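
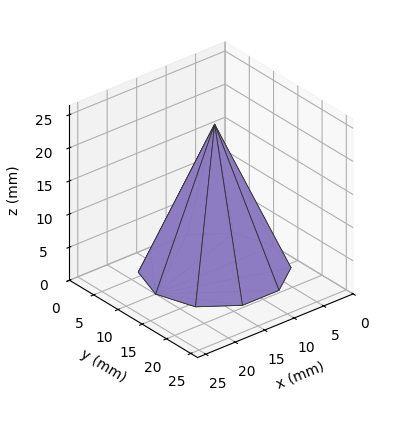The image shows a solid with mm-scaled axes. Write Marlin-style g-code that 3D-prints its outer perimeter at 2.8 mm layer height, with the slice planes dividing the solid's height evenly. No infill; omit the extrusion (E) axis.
Reading the render: the shape is a regular 10-sided pyramid, base circumscribed radius ≈ 10 mm, apex at z ≈ 22 mm (dimensions read to the nearest mm from the axis ticks). For the g-code, the solid's height is divided into equal slices at the stated Δz and each level perimeter traced with G1 moves after a G0 lift.

; perimeter-only toolpath
G21 ; units = mm
G90 ; absolute positioning
G28 ; home
; layer 1
G0 Z2.8
G0 X18.8 Y10.0
G1 X17.1 Y15.2
G1 X12.7 Y18.3
G1 X7.3 Y18.3
G1 X2.9 Y15.2
G1 X1.2 Y10.0
G1 X2.9 Y4.8
G1 X7.3 Y1.7
G1 X12.7 Y1.7
G1 X17.1 Y4.8
G1 X18.8 Y10.0
; layer 2
G0 Z5.5
G0 X17.5 Y10.0
G1 X16.1 Y14.4
G1 X12.3 Y17.1
G1 X7.7 Y17.1
G1 X3.9 Y14.4
G1 X2.5 Y10.0
G1 X3.9 Y5.6
G1 X7.7 Y2.9
G1 X12.3 Y2.9
G1 X16.1 Y5.6
G1 X17.5 Y10.0
; layer 3
G0 Z8.2
G0 X16.2 Y10.0
G1 X15.1 Y13.7
G1 X11.9 Y15.9
G1 X8.1 Y15.9
G1 X4.9 Y13.7
G1 X3.8 Y10.0
G1 X4.9 Y6.3
G1 X8.1 Y4.1
G1 X11.9 Y4.1
G1 X15.1 Y6.3
G1 X16.2 Y10.0
; layer 4
G0 Z11.0
G0 X15.0 Y10.0
G1 X14.1 Y12.9
G1 X11.6 Y14.8
G1 X8.4 Y14.8
G1 X6.0 Y12.9
G1 X5.0 Y10.0
G1 X6.0 Y7.0
G1 X8.4 Y5.2
G1 X11.6 Y5.2
G1 X14.1 Y7.0
G1 X15.0 Y10.0
; layer 5
G0 Z13.8
G0 X13.8 Y10.0
G1 X13.0 Y12.2
G1 X11.2 Y13.6
G1 X8.8 Y13.6
G1 X7.0 Y12.2
G1 X6.2 Y10.0
G1 X7.0 Y7.8
G1 X8.8 Y6.4
G1 X11.2 Y6.4
G1 X13.0 Y7.8
G1 X13.8 Y10.0
; layer 6
G0 Z16.5
G0 X12.5 Y10.0
G1 X12.0 Y11.5
G1 X10.8 Y12.4
G1 X9.2 Y12.4
G1 X8.0 Y11.5
G1 X7.5 Y10.0
G1 X8.0 Y8.5
G1 X9.2 Y7.6
G1 X10.8 Y7.6
G1 X12.0 Y8.5
G1 X12.5 Y10.0
; layer 7
G0 Z19.2
G0 X11.2 Y10.0
G1 X11.0 Y10.7
G1 X10.4 Y11.2
G1 X9.6 Y11.2
G1 X9.0 Y10.7
G1 X8.8 Y10.0
G1 X9.0 Y9.3
G1 X9.6 Y8.8
G1 X10.4 Y8.8
G1 X11.0 Y9.3
G1 X11.2 Y10.0
M2 ; end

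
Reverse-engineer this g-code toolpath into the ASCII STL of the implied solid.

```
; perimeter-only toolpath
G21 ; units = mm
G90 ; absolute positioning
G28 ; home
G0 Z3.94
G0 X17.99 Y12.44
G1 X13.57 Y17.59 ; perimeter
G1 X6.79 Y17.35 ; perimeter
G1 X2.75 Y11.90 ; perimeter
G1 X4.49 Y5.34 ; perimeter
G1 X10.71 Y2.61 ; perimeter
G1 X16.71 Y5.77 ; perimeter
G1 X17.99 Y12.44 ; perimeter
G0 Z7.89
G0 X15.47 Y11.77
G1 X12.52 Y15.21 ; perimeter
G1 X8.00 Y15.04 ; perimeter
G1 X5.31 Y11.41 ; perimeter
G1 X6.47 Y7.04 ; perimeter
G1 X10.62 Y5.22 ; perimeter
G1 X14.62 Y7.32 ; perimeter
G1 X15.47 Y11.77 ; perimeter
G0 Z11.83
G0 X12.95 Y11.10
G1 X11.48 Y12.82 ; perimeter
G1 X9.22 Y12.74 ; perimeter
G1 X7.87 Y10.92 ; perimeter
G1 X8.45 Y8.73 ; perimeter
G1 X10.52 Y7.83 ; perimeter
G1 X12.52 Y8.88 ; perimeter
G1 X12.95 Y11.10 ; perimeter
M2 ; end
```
solid part
  facet normal 0.0000 0.0000 -1.0000
    outer loop
      vertex 5.58 19.66 0.00
      vertex 14.62 19.98 0.00
      vertex 20.51 13.11 0.00
    endloop
  endfacet
  facet normal 0.0000 0.0000 -1.0000
    outer loop
      vertex 0.19 12.39 0.00
      vertex 5.58 19.66 0.00
      vertex 20.51 13.11 0.00
    endloop
  endfacet
  facet normal 0.0000 0.0000 -1.0000
    outer loop
      vertex 2.51 3.64 0.00
      vertex 0.19 12.39 0.00
      vertex 20.51 13.11 0.00
    endloop
  endfacet
  facet normal 0.0000 0.0000 -1.0000
    outer loop
      vertex 10.80 0.01 0.00
      vertex 2.51 3.64 0.00
      vertex 20.51 13.11 0.00
    endloop
  endfacet
  facet normal 0.0000 0.0000 -1.0000
    outer loop
      vertex 18.81 4.22 0.00
      vertex 10.80 0.01 0.00
      vertex 20.51 13.11 0.00
    endloop
  endfacet
  facet normal 0.6523 0.5592 0.5116
    outer loop
      vertex 20.51 13.11 0.00
      vertex 14.62 19.98 0.00
      vertex 10.43 10.43 15.78
    endloop
  endfacet
  facet normal -0.0304 0.8587 0.5116
    outer loop
      vertex 14.62 19.98 0.00
      vertex 5.58 19.66 0.00
      vertex 10.43 10.43 15.78
    endloop
  endfacet
  facet normal -0.6903 0.5118 0.5115
    outer loop
      vertex 5.58 19.66 0.00
      vertex 0.19 12.39 0.00
      vertex 10.43 10.43 15.78
    endloop
  endfacet
  facet normal -0.8305 -0.2202 0.5116
    outer loop
      vertex 0.19 12.39 0.00
      vertex 2.51 3.64 0.00
      vertex 10.43 10.43 15.78
    endloop
  endfacet
  facet normal -0.3446 -0.7871 0.5116
    outer loop
      vertex 2.51 3.64 0.00
      vertex 10.80 0.01 0.00
      vertex 10.43 10.43 15.78
    endloop
  endfacet
  facet normal 0.3997 -0.7606 0.5116
    outer loop
      vertex 10.80 0.01 0.00
      vertex 18.81 4.22 0.00
      vertex 10.43 10.43 15.78
    endloop
  endfacet
  facet normal 0.8439 -0.1614 0.5117
    outer loop
      vertex 18.81 4.22 0.00
      vertex 20.51 13.11 0.00
      vertex 10.43 10.43 15.78
    endloop
  endfacet
endsolid part

The G0 Z moves step by Δz≈3.94 mm. The G1 loops shrink linearly with z, so the solid tapers from its base footprint up to z≈15.8. Closing with a flat bottom cap and the tapered top and triangulating gives 12 facets — a regular 7-sided pyramid, base circumscribed radius ≈ 10.4 mm, apex at z ≈ 15.8 mm.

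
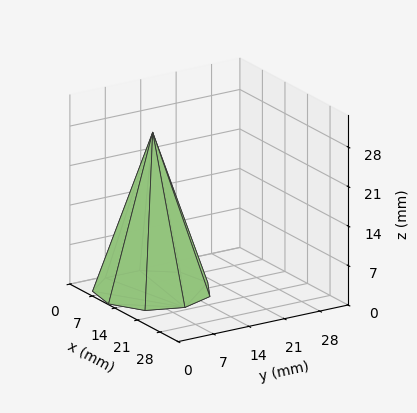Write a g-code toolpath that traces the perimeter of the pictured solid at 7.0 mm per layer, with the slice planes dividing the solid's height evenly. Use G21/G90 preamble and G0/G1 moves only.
Reading the render: the shape is a regular 9-sided pyramid, base circumscribed radius ≈ 10 mm, apex at z ≈ 28 mm (dimensions read to the nearest mm from the axis ticks). For the g-code, the solid's height is divided into equal slices at the stated Δz and each level perimeter traced with G1 moves after a G0 lift.

; perimeter-only toolpath
G21 ; units = mm
G90 ; absolute positioning
G28 ; home
; layer 1
G0 Z7.0
G0 X17.5 Y10.0
G1 X15.8 Y14.8
G1 X11.3 Y17.4
G1 X6.2 Y16.5
G1 X3.0 Y12.6
G1 X3.0 Y7.4
G1 X6.2 Y3.5
G1 X11.3 Y2.6
G1 X15.8 Y5.2
G1 X17.5 Y10.0
; layer 2
G0 Z14.0
G0 X15.0 Y10.0
G1 X13.8 Y13.2
G1 X10.8 Y14.9
G1 X7.5 Y14.3
G1 X5.3 Y11.7
G1 X5.3 Y8.3
G1 X7.5 Y5.7
G1 X10.8 Y5.1
G1 X13.8 Y6.8
G1 X15.0 Y10.0
; layer 3
G0 Z21.0
G0 X12.5 Y10.0
G1 X11.9 Y11.6
G1 X10.4 Y12.4
G1 X8.8 Y12.2
G1 X7.7 Y10.8
G1 X7.7 Y9.2
G1 X8.8 Y7.8
G1 X10.4 Y7.5
G1 X11.9 Y8.4
G1 X12.5 Y10.0
M2 ; end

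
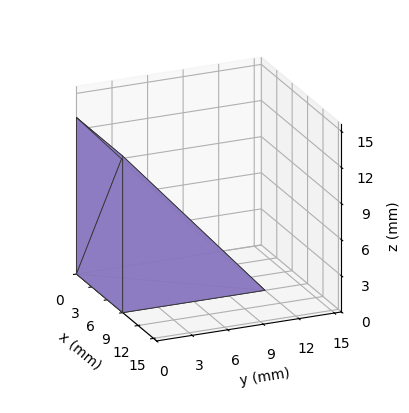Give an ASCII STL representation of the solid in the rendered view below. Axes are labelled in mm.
Reading the render: the shape is a wedge (ramp): 9 × 12 mm base, rising to 13 mm along the y=0 edge and sloping linearly to z=0 at y=12 (dimensions read to the nearest mm from the axis ticks). For the STL, each face is triangulated and given an outward normal.

solid part
  facet normal 0.0000 0.0000 -1.0000
    outer loop
      vertex 9.00 12.00 0.00
      vertex 9.00 0.00 0.00
      vertex 0.00 0.00 0.00
    endloop
  endfacet
  facet normal 0.0000 0.0000 -1.0000
    outer loop
      vertex 0.00 12.00 0.00
      vertex 9.00 12.00 0.00
      vertex 0.00 0.00 0.00
    endloop
  endfacet
  facet normal 0.0000 -1.0000 0.0000
    outer loop
      vertex 0.00 0.00 0.00
      vertex 9.00 0.00 0.00
      vertex 9.00 0.00 13.00
    endloop
  endfacet
  facet normal 0.0000 -1.0000 0.0000
    outer loop
      vertex 0.00 0.00 0.00
      vertex 9.00 0.00 13.00
      vertex 0.00 0.00 13.00
    endloop
  endfacet
  facet normal 0.0000 0.7348 0.6783
    outer loop
      vertex 0.00 0.00 13.00
      vertex 9.00 0.00 13.00
      vertex 9.00 12.00 0.00
    endloop
  endfacet
  facet normal 0.0000 0.7348 0.6783
    outer loop
      vertex 0.00 0.00 13.00
      vertex 9.00 12.00 0.00
      vertex 0.00 12.00 0.00
    endloop
  endfacet
  facet normal -1.0000 0.0000 0.0000
    outer loop
      vertex 0.00 0.00 13.00
      vertex 0.00 12.00 0.00
      vertex 0.00 0.00 0.00
    endloop
  endfacet
  facet normal 1.0000 0.0000 0.0000
    outer loop
      vertex 9.00 0.00 0.00
      vertex 9.00 12.00 0.00
      vertex 9.00 0.00 13.00
    endloop
  endfacet
endsolid part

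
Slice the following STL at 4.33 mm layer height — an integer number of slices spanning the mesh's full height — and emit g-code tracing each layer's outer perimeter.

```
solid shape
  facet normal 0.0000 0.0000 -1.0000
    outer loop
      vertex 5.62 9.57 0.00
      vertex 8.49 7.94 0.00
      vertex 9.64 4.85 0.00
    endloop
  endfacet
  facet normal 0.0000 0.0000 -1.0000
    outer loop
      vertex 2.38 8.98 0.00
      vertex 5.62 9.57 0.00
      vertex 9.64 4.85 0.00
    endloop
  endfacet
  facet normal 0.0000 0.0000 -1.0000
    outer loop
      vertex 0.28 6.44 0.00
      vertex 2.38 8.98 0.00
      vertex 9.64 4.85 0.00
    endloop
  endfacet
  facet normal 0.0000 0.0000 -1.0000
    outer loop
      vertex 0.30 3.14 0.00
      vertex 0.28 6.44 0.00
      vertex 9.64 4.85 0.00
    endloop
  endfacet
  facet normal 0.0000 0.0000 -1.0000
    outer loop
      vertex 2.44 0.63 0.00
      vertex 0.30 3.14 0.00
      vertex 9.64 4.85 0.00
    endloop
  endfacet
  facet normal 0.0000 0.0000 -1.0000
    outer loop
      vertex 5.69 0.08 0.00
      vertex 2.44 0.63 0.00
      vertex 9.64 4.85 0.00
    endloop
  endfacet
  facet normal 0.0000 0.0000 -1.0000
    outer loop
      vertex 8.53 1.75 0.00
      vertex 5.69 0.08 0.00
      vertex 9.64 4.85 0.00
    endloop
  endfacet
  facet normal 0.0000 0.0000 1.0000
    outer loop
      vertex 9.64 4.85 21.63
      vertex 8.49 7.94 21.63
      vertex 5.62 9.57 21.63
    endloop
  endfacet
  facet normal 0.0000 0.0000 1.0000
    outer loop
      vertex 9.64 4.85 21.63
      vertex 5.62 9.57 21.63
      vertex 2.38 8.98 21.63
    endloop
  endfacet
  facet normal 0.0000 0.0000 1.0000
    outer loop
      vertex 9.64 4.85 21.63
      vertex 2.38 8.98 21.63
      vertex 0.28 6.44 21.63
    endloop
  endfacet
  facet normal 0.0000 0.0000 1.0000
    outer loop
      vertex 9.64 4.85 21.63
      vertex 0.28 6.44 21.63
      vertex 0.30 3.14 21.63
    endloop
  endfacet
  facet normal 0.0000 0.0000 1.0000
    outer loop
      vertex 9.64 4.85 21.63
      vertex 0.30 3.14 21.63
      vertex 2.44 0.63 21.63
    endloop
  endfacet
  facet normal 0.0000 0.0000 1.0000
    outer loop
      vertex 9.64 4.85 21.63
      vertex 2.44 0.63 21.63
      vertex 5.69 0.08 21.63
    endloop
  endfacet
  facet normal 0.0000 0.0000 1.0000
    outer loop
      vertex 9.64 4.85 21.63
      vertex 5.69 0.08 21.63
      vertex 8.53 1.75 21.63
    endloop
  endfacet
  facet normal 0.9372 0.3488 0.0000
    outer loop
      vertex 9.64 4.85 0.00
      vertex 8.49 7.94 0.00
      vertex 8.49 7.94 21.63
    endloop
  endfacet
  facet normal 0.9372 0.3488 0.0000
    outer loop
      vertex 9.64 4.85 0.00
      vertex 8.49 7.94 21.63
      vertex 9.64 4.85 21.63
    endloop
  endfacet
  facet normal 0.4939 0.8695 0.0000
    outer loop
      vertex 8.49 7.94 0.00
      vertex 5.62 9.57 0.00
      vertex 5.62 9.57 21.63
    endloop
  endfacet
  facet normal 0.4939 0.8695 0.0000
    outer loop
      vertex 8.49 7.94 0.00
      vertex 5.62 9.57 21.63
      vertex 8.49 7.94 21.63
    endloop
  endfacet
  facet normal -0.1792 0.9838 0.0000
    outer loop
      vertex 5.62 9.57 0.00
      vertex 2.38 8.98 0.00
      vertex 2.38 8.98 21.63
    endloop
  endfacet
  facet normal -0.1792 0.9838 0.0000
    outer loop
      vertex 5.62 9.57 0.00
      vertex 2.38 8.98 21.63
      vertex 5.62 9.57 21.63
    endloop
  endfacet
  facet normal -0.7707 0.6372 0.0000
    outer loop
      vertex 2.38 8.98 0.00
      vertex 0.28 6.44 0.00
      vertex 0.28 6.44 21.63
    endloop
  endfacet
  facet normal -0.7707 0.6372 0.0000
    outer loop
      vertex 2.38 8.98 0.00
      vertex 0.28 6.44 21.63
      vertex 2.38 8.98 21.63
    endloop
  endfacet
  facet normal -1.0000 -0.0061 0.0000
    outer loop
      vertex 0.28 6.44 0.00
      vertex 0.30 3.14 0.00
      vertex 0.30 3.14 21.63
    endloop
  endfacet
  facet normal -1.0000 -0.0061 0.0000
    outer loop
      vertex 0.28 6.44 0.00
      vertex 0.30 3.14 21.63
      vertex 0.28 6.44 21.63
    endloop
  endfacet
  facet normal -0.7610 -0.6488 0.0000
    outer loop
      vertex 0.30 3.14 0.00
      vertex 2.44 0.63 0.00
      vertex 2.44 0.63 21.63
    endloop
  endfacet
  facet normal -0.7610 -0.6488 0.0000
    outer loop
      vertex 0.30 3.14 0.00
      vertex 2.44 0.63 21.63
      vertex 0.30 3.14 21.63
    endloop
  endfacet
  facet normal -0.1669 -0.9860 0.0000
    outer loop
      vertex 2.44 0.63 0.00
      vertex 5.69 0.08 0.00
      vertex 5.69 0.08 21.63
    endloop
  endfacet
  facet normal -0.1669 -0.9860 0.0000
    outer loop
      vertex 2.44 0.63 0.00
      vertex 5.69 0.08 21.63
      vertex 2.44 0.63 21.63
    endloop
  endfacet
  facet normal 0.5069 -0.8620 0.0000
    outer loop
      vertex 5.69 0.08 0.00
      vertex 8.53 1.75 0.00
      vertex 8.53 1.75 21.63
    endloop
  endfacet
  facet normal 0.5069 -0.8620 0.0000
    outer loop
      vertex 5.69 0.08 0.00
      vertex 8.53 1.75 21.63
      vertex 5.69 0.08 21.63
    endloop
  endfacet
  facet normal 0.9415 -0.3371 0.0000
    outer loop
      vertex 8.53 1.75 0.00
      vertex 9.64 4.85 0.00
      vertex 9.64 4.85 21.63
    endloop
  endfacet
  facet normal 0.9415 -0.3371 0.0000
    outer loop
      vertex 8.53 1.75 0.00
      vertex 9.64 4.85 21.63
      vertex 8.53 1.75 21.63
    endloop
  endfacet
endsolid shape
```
; perimeter-only toolpath
G21 ; units = mm
G90 ; absolute positioning
G28 ; home
; layer 1
G0 Z4.33
G0 X9.64 Y4.85
G1 X8.49 Y7.94
G1 X5.62 Y9.57
G1 X2.38 Y8.98
G1 X0.28 Y6.44
G1 X0.30 Y3.14
G1 X2.44 Y0.63
G1 X5.69 Y0.08
G1 X8.53 Y1.75
G1 X9.64 Y4.85
; layer 2
G0 Z8.65
G0 X9.64 Y4.85
G1 X8.49 Y7.94
G1 X5.62 Y9.57
G1 X2.38 Y8.98
G1 X0.28 Y6.44
G1 X0.30 Y3.14
G1 X2.44 Y0.63
G1 X5.69 Y0.08
G1 X8.53 Y1.75
G1 X9.64 Y4.85
; layer 3
G0 Z12.98
G0 X9.64 Y4.85
G1 X8.49 Y7.94
G1 X5.62 Y9.57
G1 X2.38 Y8.98
G1 X0.28 Y6.44
G1 X0.30 Y3.14
G1 X2.44 Y0.63
G1 X5.69 Y0.08
G1 X8.53 Y1.75
G1 X9.64 Y4.85
; layer 4
G0 Z17.30
G0 X9.64 Y4.85
G1 X8.49 Y7.94
G1 X5.62 Y9.57
G1 X2.38 Y8.98
G1 X0.28 Y6.44
G1 X0.30 Y3.14
G1 X2.44 Y0.63
G1 X5.69 Y0.08
G1 X8.53 Y1.75
G1 X9.64 Y4.85
; layer 5
G0 Z21.63
G0 X9.64 Y4.85
G1 X8.49 Y7.94
G1 X5.62 Y9.57
G1 X2.38 Y8.98
G1 X0.28 Y6.44
G1 X0.30 Y3.14
G1 X2.44 Y0.63
G1 X5.69 Y0.08
G1 X8.53 Y1.75
G1 X9.64 Y4.85
M2 ; end

The solid is a regular 9-sided prism (a cylinder approximated with 9 flat sides), circumscribed radius ≈ 4.82 mm, height ≈ 21.6 mm. Slicing at Δz = 4.33 mm — 5 equal slices spanning the solid's height, so layer i sits at z = i·h/5 — gives 5 non-empty perimeters. Each is a 9-segment closed polygon; G0 lifts to the layer z and rapids to the start vertex, then G1 traces the edges.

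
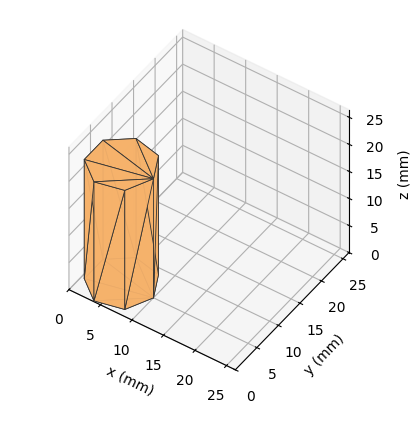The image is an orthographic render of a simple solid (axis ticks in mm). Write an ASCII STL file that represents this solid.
Reading the render: the shape is a regular 7-sided prism (a cylinder approximated with 7 flat sides), circumscribed radius ≈ 5 mm, height ≈ 22 mm (dimensions read to the nearest mm from the axis ticks). For the STL, each face is triangulated and given an outward normal.

solid part
  facet normal 0.0000 0.0000 -1.0000
    outer loop
      vertex 3.887 9.875 0.000
      vertex 8.117 8.909 0.000
      vertex 10.000 5.000 0.000
    endloop
  endfacet
  facet normal 0.0000 0.0000 -1.0000
    outer loop
      vertex 0.495 7.169 0.000
      vertex 3.887 9.875 0.000
      vertex 10.000 5.000 0.000
    endloop
  endfacet
  facet normal 0.0000 0.0000 -1.0000
    outer loop
      vertex 0.495 2.831 0.000
      vertex 0.495 7.169 0.000
      vertex 10.000 5.000 0.000
    endloop
  endfacet
  facet normal 0.0000 0.0000 -1.0000
    outer loop
      vertex 3.887 0.125 0.000
      vertex 0.495 2.831 0.000
      vertex 10.000 5.000 0.000
    endloop
  endfacet
  facet normal 0.0000 0.0000 -1.0000
    outer loop
      vertex 8.117 1.091 0.000
      vertex 3.887 0.125 0.000
      vertex 10.000 5.000 0.000
    endloop
  endfacet
  facet normal 0.0000 0.0000 1.0000
    outer loop
      vertex 10.000 5.000 22.000
      vertex 8.117 8.909 22.000
      vertex 3.887 9.875 22.000
    endloop
  endfacet
  facet normal 0.0000 0.0000 1.0000
    outer loop
      vertex 10.000 5.000 22.000
      vertex 3.887 9.875 22.000
      vertex 0.495 7.169 22.000
    endloop
  endfacet
  facet normal 0.0000 0.0000 1.0000
    outer loop
      vertex 10.000 5.000 22.000
      vertex 0.495 7.169 22.000
      vertex 0.495 2.831 22.000
    endloop
  endfacet
  facet normal 0.0000 0.0000 1.0000
    outer loop
      vertex 10.000 5.000 22.000
      vertex 0.495 2.831 22.000
      vertex 3.887 0.125 22.000
    endloop
  endfacet
  facet normal 0.0000 0.0000 1.0000
    outer loop
      vertex 10.000 5.000 22.000
      vertex 3.887 0.125 22.000
      vertex 8.117 1.091 22.000
    endloop
  endfacet
  facet normal 0.9009 0.4340 0.0000
    outer loop
      vertex 10.000 5.000 0.000
      vertex 8.117 8.909 0.000
      vertex 8.117 8.909 22.000
    endloop
  endfacet
  facet normal 0.9009 0.4340 0.0000
    outer loop
      vertex 10.000 5.000 0.000
      vertex 8.117 8.909 22.000
      vertex 10.000 5.000 22.000
    endloop
  endfacet
  facet normal 0.2226 0.9749 0.0000
    outer loop
      vertex 8.117 8.909 0.000
      vertex 3.887 9.875 0.000
      vertex 3.887 9.875 22.000
    endloop
  endfacet
  facet normal 0.2226 0.9749 0.0000
    outer loop
      vertex 8.117 8.909 0.000
      vertex 3.887 9.875 22.000
      vertex 8.117 8.909 22.000
    endloop
  endfacet
  facet normal -0.6236 0.7817 0.0000
    outer loop
      vertex 3.887 9.875 0.000
      vertex 0.495 7.169 0.000
      vertex 0.495 7.169 22.000
    endloop
  endfacet
  facet normal -0.6236 0.7817 0.0000
    outer loop
      vertex 3.887 9.875 0.000
      vertex 0.495 7.169 22.000
      vertex 3.887 9.875 22.000
    endloop
  endfacet
  facet normal -1.0000 0.0000 0.0000
    outer loop
      vertex 0.495 7.169 0.000
      vertex 0.495 2.831 0.000
      vertex 0.495 2.831 22.000
    endloop
  endfacet
  facet normal -1.0000 0.0000 0.0000
    outer loop
      vertex 0.495 7.169 0.000
      vertex 0.495 2.831 22.000
      vertex 0.495 7.169 22.000
    endloop
  endfacet
  facet normal -0.6236 -0.7817 0.0000
    outer loop
      vertex 0.495 2.831 0.000
      vertex 3.887 0.125 0.000
      vertex 3.887 0.125 22.000
    endloop
  endfacet
  facet normal -0.6236 -0.7817 0.0000
    outer loop
      vertex 0.495 2.831 0.000
      vertex 3.887 0.125 22.000
      vertex 0.495 2.831 22.000
    endloop
  endfacet
  facet normal 0.2226 -0.9749 0.0000
    outer loop
      vertex 3.887 0.125 0.000
      vertex 8.117 1.091 0.000
      vertex 8.117 1.091 22.000
    endloop
  endfacet
  facet normal 0.2226 -0.9749 0.0000
    outer loop
      vertex 3.887 0.125 0.000
      vertex 8.117 1.091 22.000
      vertex 3.887 0.125 22.000
    endloop
  endfacet
  facet normal 0.9009 -0.4340 0.0000
    outer loop
      vertex 8.117 1.091 0.000
      vertex 10.000 5.000 0.000
      vertex 10.000 5.000 22.000
    endloop
  endfacet
  facet normal 0.9009 -0.4340 0.0000
    outer loop
      vertex 8.117 1.091 0.000
      vertex 10.000 5.000 22.000
      vertex 8.117 1.091 22.000
    endloop
  endfacet
endsolid part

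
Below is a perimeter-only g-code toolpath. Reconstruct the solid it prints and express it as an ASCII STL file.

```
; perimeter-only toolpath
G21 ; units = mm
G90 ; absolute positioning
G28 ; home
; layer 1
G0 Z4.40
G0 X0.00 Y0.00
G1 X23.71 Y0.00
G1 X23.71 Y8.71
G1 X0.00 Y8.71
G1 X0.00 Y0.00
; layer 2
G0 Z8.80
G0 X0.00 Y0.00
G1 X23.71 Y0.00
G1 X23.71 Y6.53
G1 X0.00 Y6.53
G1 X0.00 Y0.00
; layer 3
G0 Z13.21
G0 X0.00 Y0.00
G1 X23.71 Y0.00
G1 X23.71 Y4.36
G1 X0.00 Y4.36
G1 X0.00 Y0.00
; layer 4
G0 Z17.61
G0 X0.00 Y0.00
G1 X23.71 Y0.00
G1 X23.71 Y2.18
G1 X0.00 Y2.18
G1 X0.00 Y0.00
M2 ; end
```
solid part
  facet normal 0.0000 0.0000 -1.0000
    outer loop
      vertex 23.71 10.89 0.00
      vertex 23.71 0.00 0.00
      vertex 0.00 0.00 0.00
    endloop
  endfacet
  facet normal 0.0000 0.0000 -1.0000
    outer loop
      vertex 0.00 10.89 0.00
      vertex 23.71 10.89 0.00
      vertex 0.00 0.00 0.00
    endloop
  endfacet
  facet normal 0.0000 -1.0000 0.0000
    outer loop
      vertex 0.00 0.00 0.00
      vertex 23.71 0.00 0.00
      vertex 23.71 0.00 22.01
    endloop
  endfacet
  facet normal 0.0000 -1.0000 0.0000
    outer loop
      vertex 0.00 0.00 0.00
      vertex 23.71 0.00 22.01
      vertex 0.00 0.00 22.01
    endloop
  endfacet
  facet normal 0.0000 0.8963 0.4435
    outer loop
      vertex 0.00 0.00 22.01
      vertex 23.71 0.00 22.01
      vertex 23.71 10.89 0.00
    endloop
  endfacet
  facet normal 0.0000 0.8963 0.4435
    outer loop
      vertex 0.00 0.00 22.01
      vertex 23.71 10.89 0.00
      vertex 0.00 10.89 0.00
    endloop
  endfacet
  facet normal -1.0000 0.0000 0.0000
    outer loop
      vertex 0.00 0.00 22.01
      vertex 0.00 10.89 0.00
      vertex 0.00 0.00 0.00
    endloop
  endfacet
  facet normal 1.0000 0.0000 0.0000
    outer loop
      vertex 23.71 0.00 0.00
      vertex 23.71 10.89 0.00
      vertex 23.71 0.00 22.01
    endloop
  endfacet
endsolid part

The G0 Z moves step by Δz≈4.40 mm. The G1 loops shrink linearly with z, so the solid tapers from its base footprint up to z≈22. Closing with a flat bottom cap and the tapered top and triangulating gives 8 facets — a wedge (ramp): 23.7 × 10.9 mm base, rising to 22 mm along the y=0 edge and sloping linearly to z=0 at y=10.9.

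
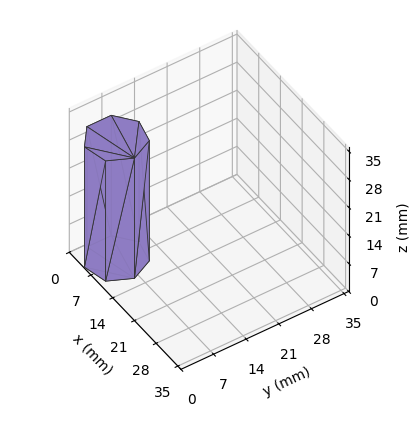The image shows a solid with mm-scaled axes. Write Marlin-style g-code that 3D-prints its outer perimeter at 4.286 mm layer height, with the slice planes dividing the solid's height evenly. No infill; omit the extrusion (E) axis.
Reading the render: the shape is a regular 7-sided prism (a cylinder approximated with 7 flat sides), circumscribed radius ≈ 6 mm, height ≈ 30 mm (dimensions read to the nearest mm from the axis ticks). For the g-code, the solid's height is divided into equal slices at the stated Δz and each level perimeter traced with G1 moves after a G0 lift.

; perimeter-only toolpath
G21 ; units = mm
G90 ; absolute positioning
G28 ; home
; layer 1
G0 Z4.286
G0 X12.000 Y6.000
G1 X9.741 Y10.691
G1 X4.665 Y11.850
G1 X0.594 Y8.603
G1 X0.594 Y3.397
G1 X4.665 Y0.150
G1 X9.741 Y1.309
G1 X12.000 Y6.000
; layer 2
G0 Z8.571
G0 X12.000 Y6.000
G1 X9.741 Y10.691
G1 X4.665 Y11.850
G1 X0.594 Y8.603
G1 X0.594 Y3.397
G1 X4.665 Y0.150
G1 X9.741 Y1.309
G1 X12.000 Y6.000
; layer 3
G0 Z12.857
G0 X12.000 Y6.000
G1 X9.741 Y10.691
G1 X4.665 Y11.850
G1 X0.594 Y8.603
G1 X0.594 Y3.397
G1 X4.665 Y0.150
G1 X9.741 Y1.309
G1 X12.000 Y6.000
; layer 4
G0 Z17.143
G0 X12.000 Y6.000
G1 X9.741 Y10.691
G1 X4.665 Y11.850
G1 X0.594 Y8.603
G1 X0.594 Y3.397
G1 X4.665 Y0.150
G1 X9.741 Y1.309
G1 X12.000 Y6.000
; layer 5
G0 Z21.429
G0 X12.000 Y6.000
G1 X9.741 Y10.691
G1 X4.665 Y11.850
G1 X0.594 Y8.603
G1 X0.594 Y3.397
G1 X4.665 Y0.150
G1 X9.741 Y1.309
G1 X12.000 Y6.000
; layer 6
G0 Z25.714
G0 X12.000 Y6.000
G1 X9.741 Y10.691
G1 X4.665 Y11.850
G1 X0.594 Y8.603
G1 X0.594 Y3.397
G1 X4.665 Y0.150
G1 X9.741 Y1.309
G1 X12.000 Y6.000
; layer 7
G0 Z30.000
G0 X12.000 Y6.000
G1 X9.741 Y10.691
G1 X4.665 Y11.850
G1 X0.594 Y8.603
G1 X0.594 Y3.397
G1 X4.665 Y0.150
G1 X9.741 Y1.309
G1 X12.000 Y6.000
M2 ; end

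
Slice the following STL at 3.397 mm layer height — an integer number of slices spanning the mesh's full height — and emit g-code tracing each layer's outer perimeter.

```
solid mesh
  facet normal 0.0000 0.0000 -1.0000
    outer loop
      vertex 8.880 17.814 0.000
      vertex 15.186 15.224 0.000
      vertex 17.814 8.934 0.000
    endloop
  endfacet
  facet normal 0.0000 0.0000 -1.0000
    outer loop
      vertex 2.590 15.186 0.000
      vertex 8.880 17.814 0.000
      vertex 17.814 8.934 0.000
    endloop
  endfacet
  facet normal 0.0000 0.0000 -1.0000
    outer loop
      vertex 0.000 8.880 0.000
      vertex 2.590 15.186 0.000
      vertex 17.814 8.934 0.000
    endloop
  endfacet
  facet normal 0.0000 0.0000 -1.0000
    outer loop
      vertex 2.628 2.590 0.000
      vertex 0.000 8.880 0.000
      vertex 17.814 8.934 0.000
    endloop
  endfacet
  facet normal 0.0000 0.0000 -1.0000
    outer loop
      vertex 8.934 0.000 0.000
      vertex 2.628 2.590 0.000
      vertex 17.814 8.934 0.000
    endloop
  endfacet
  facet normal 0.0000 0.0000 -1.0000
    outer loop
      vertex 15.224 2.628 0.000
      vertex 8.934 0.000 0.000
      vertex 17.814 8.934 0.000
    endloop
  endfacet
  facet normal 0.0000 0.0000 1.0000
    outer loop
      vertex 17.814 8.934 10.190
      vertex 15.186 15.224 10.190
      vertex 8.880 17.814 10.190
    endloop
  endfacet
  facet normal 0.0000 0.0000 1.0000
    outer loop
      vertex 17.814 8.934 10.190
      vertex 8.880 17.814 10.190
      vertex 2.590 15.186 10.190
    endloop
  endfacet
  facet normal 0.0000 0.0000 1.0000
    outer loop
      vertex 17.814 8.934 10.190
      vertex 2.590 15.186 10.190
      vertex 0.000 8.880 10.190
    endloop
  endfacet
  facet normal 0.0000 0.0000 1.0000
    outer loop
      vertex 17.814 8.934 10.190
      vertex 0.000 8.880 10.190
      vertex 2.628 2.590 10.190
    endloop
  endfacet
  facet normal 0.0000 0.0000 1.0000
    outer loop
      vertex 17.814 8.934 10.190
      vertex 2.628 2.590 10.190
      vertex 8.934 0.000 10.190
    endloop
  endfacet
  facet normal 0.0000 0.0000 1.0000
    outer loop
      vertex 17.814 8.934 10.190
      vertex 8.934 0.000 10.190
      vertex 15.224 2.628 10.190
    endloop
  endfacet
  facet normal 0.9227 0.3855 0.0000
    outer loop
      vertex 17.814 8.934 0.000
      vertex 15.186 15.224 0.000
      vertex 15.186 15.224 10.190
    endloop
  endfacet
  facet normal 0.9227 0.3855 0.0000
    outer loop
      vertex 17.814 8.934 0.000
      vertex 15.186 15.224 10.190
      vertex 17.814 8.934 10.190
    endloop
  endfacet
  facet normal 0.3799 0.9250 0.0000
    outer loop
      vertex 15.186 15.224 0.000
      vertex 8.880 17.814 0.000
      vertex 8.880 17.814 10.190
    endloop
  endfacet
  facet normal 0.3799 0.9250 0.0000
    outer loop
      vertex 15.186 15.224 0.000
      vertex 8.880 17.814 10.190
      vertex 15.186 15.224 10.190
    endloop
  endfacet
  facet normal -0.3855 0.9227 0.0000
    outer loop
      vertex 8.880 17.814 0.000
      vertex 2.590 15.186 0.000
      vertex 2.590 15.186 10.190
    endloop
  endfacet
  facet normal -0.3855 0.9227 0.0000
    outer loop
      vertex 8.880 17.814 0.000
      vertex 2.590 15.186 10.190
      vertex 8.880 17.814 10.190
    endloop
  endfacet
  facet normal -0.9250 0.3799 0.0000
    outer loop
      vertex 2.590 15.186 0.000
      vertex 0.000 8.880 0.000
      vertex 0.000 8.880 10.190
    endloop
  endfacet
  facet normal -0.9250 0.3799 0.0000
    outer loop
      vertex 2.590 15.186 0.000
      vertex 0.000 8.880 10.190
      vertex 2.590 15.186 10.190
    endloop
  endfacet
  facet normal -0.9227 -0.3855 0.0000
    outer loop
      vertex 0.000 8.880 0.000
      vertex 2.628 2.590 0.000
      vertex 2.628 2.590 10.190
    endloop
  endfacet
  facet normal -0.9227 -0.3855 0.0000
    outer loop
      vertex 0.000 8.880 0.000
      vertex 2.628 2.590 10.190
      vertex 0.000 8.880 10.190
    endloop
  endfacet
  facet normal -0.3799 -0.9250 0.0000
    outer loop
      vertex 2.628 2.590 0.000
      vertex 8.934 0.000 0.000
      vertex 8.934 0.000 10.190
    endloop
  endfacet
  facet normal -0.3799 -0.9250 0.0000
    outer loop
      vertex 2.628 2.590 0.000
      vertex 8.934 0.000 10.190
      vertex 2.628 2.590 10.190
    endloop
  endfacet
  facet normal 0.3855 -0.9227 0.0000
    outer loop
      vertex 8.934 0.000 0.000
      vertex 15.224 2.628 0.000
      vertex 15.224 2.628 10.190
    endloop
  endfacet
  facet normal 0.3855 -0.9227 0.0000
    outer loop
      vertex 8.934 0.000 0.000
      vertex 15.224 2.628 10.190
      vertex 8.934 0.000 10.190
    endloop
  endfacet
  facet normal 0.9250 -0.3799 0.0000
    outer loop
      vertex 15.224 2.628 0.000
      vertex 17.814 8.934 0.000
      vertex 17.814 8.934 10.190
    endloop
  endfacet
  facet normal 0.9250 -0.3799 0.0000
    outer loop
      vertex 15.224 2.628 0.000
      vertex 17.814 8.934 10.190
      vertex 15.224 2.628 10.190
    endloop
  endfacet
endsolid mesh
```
; perimeter-only toolpath
G21 ; units = mm
G90 ; absolute positioning
G28 ; home
; layer 1
G0 Z3.397
G0 X17.814 Y8.934
G1 X15.186 Y15.224
G1 X8.880 Y17.814
G1 X2.590 Y15.186
G1 X0.000 Y8.880
G1 X2.628 Y2.590
G1 X8.934 Y0.000
G1 X15.224 Y2.628
G1 X17.814 Y8.934
; layer 2
G0 Z6.793
G0 X17.814 Y8.934
G1 X15.186 Y15.224
G1 X8.880 Y17.814
G1 X2.590 Y15.186
G1 X0.000 Y8.880
G1 X2.628 Y2.590
G1 X8.934 Y0.000
G1 X15.224 Y2.628
G1 X17.814 Y8.934
; layer 3
G0 Z10.190
G0 X17.814 Y8.934
G1 X15.186 Y15.224
G1 X8.880 Y17.814
G1 X2.590 Y15.186
G1 X0.000 Y8.880
G1 X2.628 Y2.590
G1 X8.934 Y0.000
G1 X15.224 Y2.628
G1 X17.814 Y8.934
M2 ; end

The solid is a regular 8-sided prism (a cylinder approximated with 8 flat sides), circumscribed radius ≈ 8.91 mm, height ≈ 10.2 mm. Slicing at Δz = 3.397 mm — 3 equal slices spanning the solid's height, so layer i sits at z = i·h/3 — gives 3 non-empty perimeters. Each is a 8-segment closed polygon; G0 lifts to the layer z and rapids to the start vertex, then G1 traces the edges.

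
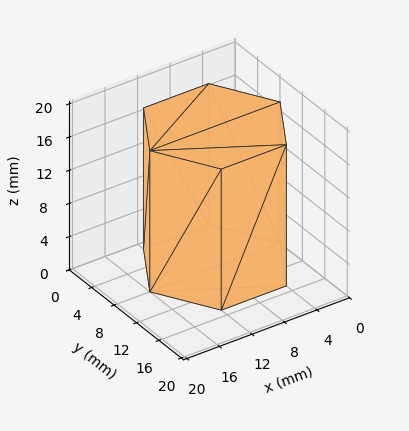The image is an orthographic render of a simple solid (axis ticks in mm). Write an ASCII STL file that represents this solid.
Reading the render: the shape is a regular 6-sided prism (a cylinder approximated with 6 flat sides), circumscribed radius ≈ 8 mm, height ≈ 17 mm (dimensions read to the nearest mm from the axis ticks). For the STL, each face is triangulated and given an outward normal.

solid part
  facet normal 0.0000 0.0000 -1.0000
    outer loop
      vertex 4.00 14.93 0.00
      vertex 12.00 14.93 0.00
      vertex 16.00 8.00 0.00
    endloop
  endfacet
  facet normal 0.0000 0.0000 -1.0000
    outer loop
      vertex 0.00 8.00 0.00
      vertex 4.00 14.93 0.00
      vertex 16.00 8.00 0.00
    endloop
  endfacet
  facet normal 0.0000 0.0000 -1.0000
    outer loop
      vertex 4.00 1.07 0.00
      vertex 0.00 8.00 0.00
      vertex 16.00 8.00 0.00
    endloop
  endfacet
  facet normal 0.0000 0.0000 -1.0000
    outer loop
      vertex 12.00 1.07 0.00
      vertex 4.00 1.07 0.00
      vertex 16.00 8.00 0.00
    endloop
  endfacet
  facet normal 0.0000 0.0000 1.0000
    outer loop
      vertex 16.00 8.00 17.00
      vertex 12.00 14.93 17.00
      vertex 4.00 14.93 17.00
    endloop
  endfacet
  facet normal 0.0000 0.0000 1.0000
    outer loop
      vertex 16.00 8.00 17.00
      vertex 4.00 14.93 17.00
      vertex 0.00 8.00 17.00
    endloop
  endfacet
  facet normal 0.0000 0.0000 1.0000
    outer loop
      vertex 16.00 8.00 17.00
      vertex 0.00 8.00 17.00
      vertex 4.00 1.07 17.00
    endloop
  endfacet
  facet normal 0.0000 0.0000 1.0000
    outer loop
      vertex 16.00 8.00 17.00
      vertex 4.00 1.07 17.00
      vertex 12.00 1.07 17.00
    endloop
  endfacet
  facet normal 0.8661 0.4999 0.0000
    outer loop
      vertex 16.00 8.00 0.00
      vertex 12.00 14.93 0.00
      vertex 12.00 14.93 17.00
    endloop
  endfacet
  facet normal 0.8661 0.4999 0.0000
    outer loop
      vertex 16.00 8.00 0.00
      vertex 12.00 14.93 17.00
      vertex 16.00 8.00 17.00
    endloop
  endfacet
  facet normal 0.0000 1.0000 0.0000
    outer loop
      vertex 12.00 14.93 0.00
      vertex 4.00 14.93 0.00
      vertex 4.00 14.93 17.00
    endloop
  endfacet
  facet normal 0.0000 1.0000 0.0000
    outer loop
      vertex 12.00 14.93 0.00
      vertex 4.00 14.93 17.00
      vertex 12.00 14.93 17.00
    endloop
  endfacet
  facet normal -0.8661 0.4999 0.0000
    outer loop
      vertex 4.00 14.93 0.00
      vertex 0.00 8.00 0.00
      vertex 0.00 8.00 17.00
    endloop
  endfacet
  facet normal -0.8661 0.4999 0.0000
    outer loop
      vertex 4.00 14.93 0.00
      vertex 0.00 8.00 17.00
      vertex 4.00 14.93 17.00
    endloop
  endfacet
  facet normal -0.8661 -0.4999 0.0000
    outer loop
      vertex 0.00 8.00 0.00
      vertex 4.00 1.07 0.00
      vertex 4.00 1.07 17.00
    endloop
  endfacet
  facet normal -0.8661 -0.4999 0.0000
    outer loop
      vertex 0.00 8.00 0.00
      vertex 4.00 1.07 17.00
      vertex 0.00 8.00 17.00
    endloop
  endfacet
  facet normal 0.0000 -1.0000 0.0000
    outer loop
      vertex 4.00 1.07 0.00
      vertex 12.00 1.07 0.00
      vertex 12.00 1.07 17.00
    endloop
  endfacet
  facet normal 0.0000 -1.0000 0.0000
    outer loop
      vertex 4.00 1.07 0.00
      vertex 12.00 1.07 17.00
      vertex 4.00 1.07 17.00
    endloop
  endfacet
  facet normal 0.8661 -0.4999 0.0000
    outer loop
      vertex 12.00 1.07 0.00
      vertex 16.00 8.00 0.00
      vertex 16.00 8.00 17.00
    endloop
  endfacet
  facet normal 0.8661 -0.4999 0.0000
    outer loop
      vertex 12.00 1.07 0.00
      vertex 16.00 8.00 17.00
      vertex 12.00 1.07 17.00
    endloop
  endfacet
endsolid part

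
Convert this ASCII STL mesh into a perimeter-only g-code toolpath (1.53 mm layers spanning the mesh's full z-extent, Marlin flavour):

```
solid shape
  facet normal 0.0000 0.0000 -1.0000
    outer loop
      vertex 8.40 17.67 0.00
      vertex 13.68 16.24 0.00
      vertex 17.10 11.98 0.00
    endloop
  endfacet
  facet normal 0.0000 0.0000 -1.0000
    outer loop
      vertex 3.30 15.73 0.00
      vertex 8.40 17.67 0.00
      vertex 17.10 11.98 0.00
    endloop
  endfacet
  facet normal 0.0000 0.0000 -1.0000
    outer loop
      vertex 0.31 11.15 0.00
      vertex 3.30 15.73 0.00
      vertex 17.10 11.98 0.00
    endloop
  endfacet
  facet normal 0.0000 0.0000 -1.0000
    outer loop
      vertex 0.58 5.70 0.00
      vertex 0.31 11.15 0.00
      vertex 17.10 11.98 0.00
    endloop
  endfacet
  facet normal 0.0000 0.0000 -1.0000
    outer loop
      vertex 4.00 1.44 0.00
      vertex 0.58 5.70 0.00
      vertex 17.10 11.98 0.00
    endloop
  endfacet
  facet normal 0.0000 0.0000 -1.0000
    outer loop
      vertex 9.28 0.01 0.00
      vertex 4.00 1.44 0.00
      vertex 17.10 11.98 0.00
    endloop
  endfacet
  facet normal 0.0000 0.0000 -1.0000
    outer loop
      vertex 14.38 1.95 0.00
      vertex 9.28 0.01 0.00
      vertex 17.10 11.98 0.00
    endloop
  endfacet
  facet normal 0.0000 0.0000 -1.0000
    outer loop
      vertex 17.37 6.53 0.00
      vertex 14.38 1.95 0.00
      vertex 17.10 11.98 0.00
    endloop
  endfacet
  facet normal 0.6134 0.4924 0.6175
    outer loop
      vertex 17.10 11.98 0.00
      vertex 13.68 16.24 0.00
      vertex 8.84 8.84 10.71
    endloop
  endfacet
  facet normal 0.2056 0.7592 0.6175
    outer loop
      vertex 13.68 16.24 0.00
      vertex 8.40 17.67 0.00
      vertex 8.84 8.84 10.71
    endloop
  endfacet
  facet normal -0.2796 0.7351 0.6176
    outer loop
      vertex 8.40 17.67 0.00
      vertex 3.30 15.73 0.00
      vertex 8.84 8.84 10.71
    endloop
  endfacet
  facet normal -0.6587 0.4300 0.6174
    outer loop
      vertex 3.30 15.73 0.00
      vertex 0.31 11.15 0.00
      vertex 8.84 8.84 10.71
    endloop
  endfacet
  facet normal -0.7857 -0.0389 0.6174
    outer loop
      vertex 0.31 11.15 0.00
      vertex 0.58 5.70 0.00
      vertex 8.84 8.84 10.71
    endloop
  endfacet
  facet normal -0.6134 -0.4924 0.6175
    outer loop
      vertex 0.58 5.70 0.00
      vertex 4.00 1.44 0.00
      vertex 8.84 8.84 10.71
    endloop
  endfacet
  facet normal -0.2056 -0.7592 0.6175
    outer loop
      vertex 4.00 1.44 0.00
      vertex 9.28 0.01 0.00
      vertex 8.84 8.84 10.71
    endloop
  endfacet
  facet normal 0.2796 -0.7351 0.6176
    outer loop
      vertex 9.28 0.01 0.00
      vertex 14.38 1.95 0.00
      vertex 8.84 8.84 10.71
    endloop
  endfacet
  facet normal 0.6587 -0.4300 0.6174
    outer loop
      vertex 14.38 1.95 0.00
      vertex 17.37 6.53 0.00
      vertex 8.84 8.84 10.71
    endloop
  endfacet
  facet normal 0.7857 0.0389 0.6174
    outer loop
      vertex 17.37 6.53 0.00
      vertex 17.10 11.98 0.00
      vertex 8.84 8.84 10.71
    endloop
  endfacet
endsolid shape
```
; perimeter-only toolpath
G21 ; units = mm
G90 ; absolute positioning
G28 ; home
; layer 1
G0 Z1.53
G0 X15.92 Y11.53
G1 X12.99 Y15.18
G1 X8.46 Y16.41
G1 X4.09 Y14.75
G1 X1.53 Y10.82
G1 X1.76 Y6.15
G1 X4.69 Y2.50
G1 X9.22 Y1.27
G1 X13.59 Y2.93
G1 X16.15 Y6.86
G1 X15.92 Y11.53
; layer 2
G0 Z3.06
G0 X14.74 Y11.08
G1 X12.30 Y14.13
G1 X8.53 Y15.15
G1 X4.88 Y13.76
G1 X2.75 Y10.49
G1 X2.94 Y6.60
G1 X5.38 Y3.55
G1 X9.15 Y2.53
G1 X12.80 Y3.92
G1 X14.93 Y7.19
G1 X14.74 Y11.08
; layer 3
G0 Z4.59
G0 X13.56 Y10.63
G1 X11.61 Y13.07
G1 X8.59 Y13.89
G1 X5.67 Y12.78
G1 X3.97 Y10.16
G1 X4.12 Y7.05
G1 X6.07 Y4.61
G1 X9.09 Y3.79
G1 X12.01 Y4.90
G1 X13.71 Y7.52
G1 X13.56 Y10.63
; layer 4
G0 Z6.12
G0 X12.38 Y10.19
G1 X10.91 Y12.01
G1 X8.65 Y12.62
G1 X6.47 Y11.79
G1 X5.18 Y9.83
G1 X5.30 Y7.49
G1 X6.77 Y5.67
G1 X9.03 Y5.06
G1 X11.21 Y5.89
G1 X12.50 Y7.85
G1 X12.38 Y10.19
; layer 5
G0 Z7.65
G0 X11.20 Y9.74
G1 X10.22 Y10.95
G1 X8.71 Y11.36
G1 X7.26 Y10.81
G1 X6.40 Y9.50
G1 X6.48 Y7.94
G1 X7.46 Y6.73
G1 X8.97 Y6.32
G1 X10.42 Y6.87
G1 X11.28 Y8.18
G1 X11.20 Y9.74
; layer 6
G0 Z9.18
G0 X10.02 Y9.29
G1 X9.53 Y9.90
G1 X8.78 Y10.10
G1 X8.05 Y9.82
G1 X7.62 Y9.17
G1 X7.66 Y8.39
G1 X8.15 Y7.78
G1 X8.90 Y7.58
G1 X9.63 Y7.86
G1 X10.06 Y8.51
G1 X10.02 Y9.29
M2 ; end

The solid is a regular 10-sided pyramid, base circumscribed radius ≈ 8.84 mm, apex at z ≈ 10.7 mm. Slicing at Δz = 1.53 mm — 7 equal slices spanning the solid's height, so layer i sits at z = i·h/7 — gives 6 non-empty perimeters. Each is a 10-segment closed polygon; G0 lifts to the layer z and rapids to the start vertex, then G1 traces the edges. The cross-section shrinks linearly with z (the slice at the apex is degenerate and omitted).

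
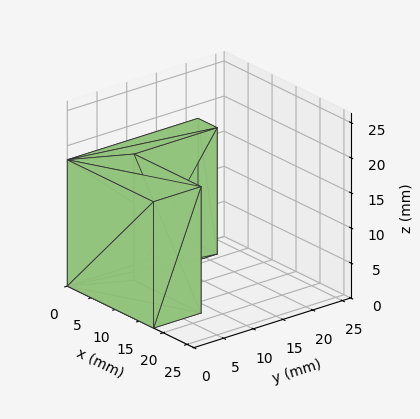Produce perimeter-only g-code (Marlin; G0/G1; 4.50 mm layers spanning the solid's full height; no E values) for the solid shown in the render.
Reading the render: the shape is an L-shaped prism: outer 18 × 22 mm, arm thicknesses ≈ 8 mm (horizontal) and 4 mm (vertical), extruded 18 mm in z (dimensions read to the nearest mm from the axis ticks). For the g-code, the solid's height is divided into equal slices at the stated Δz and each level perimeter traced with G1 moves after a G0 lift.

; perimeter-only toolpath
G21 ; units = mm
G90 ; absolute positioning
G28 ; home
; layer 1
G0 Z4.50
G0 X0.00 Y0.00
G1 X18.00 Y0.00
G1 X18.00 Y8.00
G1 X4.00 Y8.00
G1 X4.00 Y22.00
G1 X0.00 Y22.00
G1 X0.00 Y0.00
; layer 2
G0 Z9.00
G0 X0.00 Y0.00
G1 X18.00 Y0.00
G1 X18.00 Y8.00
G1 X4.00 Y8.00
G1 X4.00 Y22.00
G1 X0.00 Y22.00
G1 X0.00 Y0.00
; layer 3
G0 Z13.50
G0 X0.00 Y0.00
G1 X18.00 Y0.00
G1 X18.00 Y8.00
G1 X4.00 Y8.00
G1 X4.00 Y22.00
G1 X0.00 Y22.00
G1 X0.00 Y0.00
; layer 4
G0 Z18.00
G0 X0.00 Y0.00
G1 X18.00 Y0.00
G1 X18.00 Y8.00
G1 X4.00 Y8.00
G1 X4.00 Y22.00
G1 X0.00 Y22.00
G1 X0.00 Y0.00
M2 ; end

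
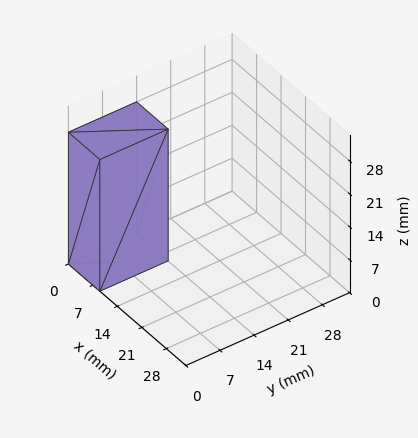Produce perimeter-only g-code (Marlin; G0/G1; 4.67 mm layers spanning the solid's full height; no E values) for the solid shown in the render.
Reading the render: the shape is a rectangular box, roughly 9 × 14 mm footprint and 28 mm tall (dimensions read to the nearest mm from the axis ticks). For the g-code, the solid's height is divided into equal slices at the stated Δz and each level perimeter traced with G1 moves after a G0 lift.

; perimeter-only toolpath
G21 ; units = mm
G90 ; absolute positioning
G28 ; home
; layer 1
G0 Z4.67
G0 X0.00 Y0.00
G1 X9.00 Y0.00
G1 X9.00 Y14.00
G1 X0.00 Y14.00
G1 X0.00 Y0.00
; layer 2
G0 Z9.33
G0 X0.00 Y0.00
G1 X9.00 Y0.00
G1 X9.00 Y14.00
G1 X0.00 Y14.00
G1 X0.00 Y0.00
; layer 3
G0 Z14.00
G0 X0.00 Y0.00
G1 X9.00 Y0.00
G1 X9.00 Y14.00
G1 X0.00 Y14.00
G1 X0.00 Y0.00
; layer 4
G0 Z18.67
G0 X0.00 Y0.00
G1 X9.00 Y0.00
G1 X9.00 Y14.00
G1 X0.00 Y14.00
G1 X0.00 Y0.00
; layer 5
G0 Z23.33
G0 X0.00 Y0.00
G1 X9.00 Y0.00
G1 X9.00 Y14.00
G1 X0.00 Y14.00
G1 X0.00 Y0.00
; layer 6
G0 Z28.00
G0 X0.00 Y0.00
G1 X9.00 Y0.00
G1 X9.00 Y14.00
G1 X0.00 Y14.00
G1 X0.00 Y0.00
M2 ; end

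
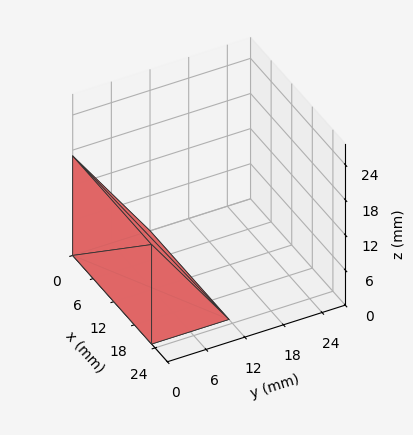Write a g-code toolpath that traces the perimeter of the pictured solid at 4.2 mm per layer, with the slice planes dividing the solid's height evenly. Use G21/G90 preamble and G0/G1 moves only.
Reading the render: the shape is a wedge (ramp): 23 × 12 mm base, rising to 17 mm along the y=0 edge and sloping linearly to z=0 at y=12 (dimensions read to the nearest mm from the axis ticks). For the g-code, the solid's height is divided into equal slices at the stated Δz and each level perimeter traced with G1 moves after a G0 lift.

; perimeter-only toolpath
G21 ; units = mm
G90 ; absolute positioning
G28 ; home
; layer 1
G0 Z4.2
G0 X0.0 Y0.0
G1 X23.0 Y0.0
G1 X23.0 Y9.0
G1 X0.0 Y9.0
G1 X0.0 Y0.0
; layer 2
G0 Z8.5
G0 X0.0 Y0.0
G1 X23.0 Y0.0
G1 X23.0 Y6.0
G1 X0.0 Y6.0
G1 X0.0 Y0.0
; layer 3
G0 Z12.8
G0 X0.0 Y0.0
G1 X23.0 Y0.0
G1 X23.0 Y3.0
G1 X0.0 Y3.0
G1 X0.0 Y0.0
M2 ; end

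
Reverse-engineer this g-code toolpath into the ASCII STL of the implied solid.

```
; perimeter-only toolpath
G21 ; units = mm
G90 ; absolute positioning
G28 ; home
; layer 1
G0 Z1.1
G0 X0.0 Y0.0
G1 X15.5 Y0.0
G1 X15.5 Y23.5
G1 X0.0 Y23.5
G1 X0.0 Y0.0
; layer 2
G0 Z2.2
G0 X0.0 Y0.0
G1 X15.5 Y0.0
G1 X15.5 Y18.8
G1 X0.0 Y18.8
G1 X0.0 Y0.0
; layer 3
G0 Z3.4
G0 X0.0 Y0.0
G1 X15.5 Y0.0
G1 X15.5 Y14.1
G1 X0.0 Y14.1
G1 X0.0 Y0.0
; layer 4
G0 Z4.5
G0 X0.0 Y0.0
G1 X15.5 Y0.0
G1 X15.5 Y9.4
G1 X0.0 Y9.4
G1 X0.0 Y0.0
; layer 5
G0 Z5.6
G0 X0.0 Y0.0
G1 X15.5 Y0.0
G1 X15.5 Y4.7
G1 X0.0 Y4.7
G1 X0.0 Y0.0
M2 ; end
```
solid part
  facet normal 0.0000 0.0000 -1.0000
    outer loop
      vertex 15.5 28.2 0.0
      vertex 15.5 0.0 0.0
      vertex 0.0 0.0 0.0
    endloop
  endfacet
  facet normal 0.0000 0.0000 -1.0000
    outer loop
      vertex 0.0 28.2 0.0
      vertex 15.5 28.2 0.0
      vertex 0.0 0.0 0.0
    endloop
  endfacet
  facet normal 0.0000 -1.0000 0.0000
    outer loop
      vertex 0.0 0.0 0.0
      vertex 15.5 0.0 0.0
      vertex 15.5 0.0 6.7
    endloop
  endfacet
  facet normal 0.0000 -1.0000 0.0000
    outer loop
      vertex 0.0 0.0 0.0
      vertex 15.5 0.0 6.7
      vertex 0.0 0.0 6.7
    endloop
  endfacet
  facet normal 0.0000 0.2312 0.9729
    outer loop
      vertex 0.0 0.0 6.7
      vertex 15.5 0.0 6.7
      vertex 15.5 28.2 0.0
    endloop
  endfacet
  facet normal 0.0000 0.2312 0.9729
    outer loop
      vertex 0.0 0.0 6.7
      vertex 15.5 28.2 0.0
      vertex 0.0 28.2 0.0
    endloop
  endfacet
  facet normal -1.0000 0.0000 0.0000
    outer loop
      vertex 0.0 0.0 6.7
      vertex 0.0 28.2 0.0
      vertex 0.0 0.0 0.0
    endloop
  endfacet
  facet normal 1.0000 0.0000 0.0000
    outer loop
      vertex 15.5 0.0 0.0
      vertex 15.5 28.2 0.0
      vertex 15.5 0.0 6.7
    endloop
  endfacet
endsolid part

The G0 Z moves step by Δz≈1.1 mm. The G1 loops shrink linearly with z, so the solid tapers from its base footprint up to z≈6.7. Closing with a flat bottom cap and the tapered top and triangulating gives 8 facets — a wedge (ramp): 15.5 × 28.2 mm base, rising to 6.7 mm along the y=0 edge and sloping linearly to z=0 at y=28.2.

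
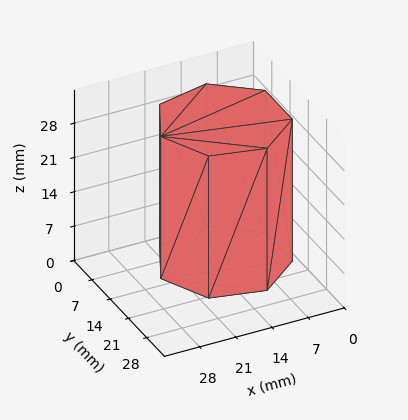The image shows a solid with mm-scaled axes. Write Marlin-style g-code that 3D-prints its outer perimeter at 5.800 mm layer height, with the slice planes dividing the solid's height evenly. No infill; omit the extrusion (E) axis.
Reading the render: the shape is a regular 7-sided prism (a cylinder approximated with 7 flat sides), circumscribed radius ≈ 12 mm, height ≈ 29 mm (dimensions read to the nearest mm from the axis ticks). For the g-code, the solid's height is divided into equal slices at the stated Δz and each level perimeter traced with G1 moves after a G0 lift.

; perimeter-only toolpath
G21 ; units = mm
G90 ; absolute positioning
G28 ; home
; layer 1
G0 Z5.800
G0 X24.000 Y12.000
G1 X19.482 Y21.382
G1 X9.330 Y23.699
G1 X1.188 Y17.207
G1 X1.188 Y6.793
G1 X9.330 Y0.301
G1 X19.482 Y2.618
G1 X24.000 Y12.000
; layer 2
G0 Z11.600
G0 X24.000 Y12.000
G1 X19.482 Y21.382
G1 X9.330 Y23.699
G1 X1.188 Y17.207
G1 X1.188 Y6.793
G1 X9.330 Y0.301
G1 X19.482 Y2.618
G1 X24.000 Y12.000
; layer 3
G0 Z17.400
G0 X24.000 Y12.000
G1 X19.482 Y21.382
G1 X9.330 Y23.699
G1 X1.188 Y17.207
G1 X1.188 Y6.793
G1 X9.330 Y0.301
G1 X19.482 Y2.618
G1 X24.000 Y12.000
; layer 4
G0 Z23.200
G0 X24.000 Y12.000
G1 X19.482 Y21.382
G1 X9.330 Y23.699
G1 X1.188 Y17.207
G1 X1.188 Y6.793
G1 X9.330 Y0.301
G1 X19.482 Y2.618
G1 X24.000 Y12.000
; layer 5
G0 Z29.000
G0 X24.000 Y12.000
G1 X19.482 Y21.382
G1 X9.330 Y23.699
G1 X1.188 Y17.207
G1 X1.188 Y6.793
G1 X9.330 Y0.301
G1 X19.482 Y2.618
G1 X24.000 Y12.000
M2 ; end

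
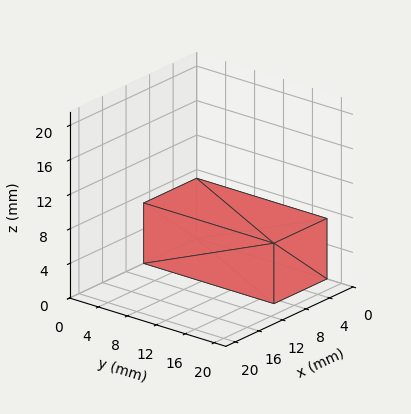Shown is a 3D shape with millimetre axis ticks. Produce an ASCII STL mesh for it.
Reading the render: the shape is a rectangular box, roughly 9 × 18 mm footprint and 7 mm tall (dimensions read to the nearest mm from the axis ticks). For the STL, each face is triangulated and given an outward normal.

solid part
  facet normal 0.0000 0.0000 -1.0000
    outer loop
      vertex 9.00 18.00 0.00
      vertex 9.00 0.00 0.00
      vertex 0.00 0.00 0.00
    endloop
  endfacet
  facet normal 0.0000 0.0000 -1.0000
    outer loop
      vertex 0.00 18.00 0.00
      vertex 9.00 18.00 0.00
      vertex 0.00 0.00 0.00
    endloop
  endfacet
  facet normal 0.0000 0.0000 1.0000
    outer loop
      vertex 0.00 0.00 7.00
      vertex 9.00 0.00 7.00
      vertex 9.00 18.00 7.00
    endloop
  endfacet
  facet normal 0.0000 0.0000 1.0000
    outer loop
      vertex 0.00 0.00 7.00
      vertex 9.00 18.00 7.00
      vertex 0.00 18.00 7.00
    endloop
  endfacet
  facet normal 0.0000 -1.0000 0.0000
    outer loop
      vertex 0.00 0.00 0.00
      vertex 9.00 0.00 0.00
      vertex 9.00 0.00 7.00
    endloop
  endfacet
  facet normal 0.0000 -1.0000 0.0000
    outer loop
      vertex 0.00 0.00 0.00
      vertex 9.00 0.00 7.00
      vertex 0.00 0.00 7.00
    endloop
  endfacet
  facet normal 0.0000 1.0000 0.0000
    outer loop
      vertex 9.00 18.00 7.00
      vertex 9.00 18.00 0.00
      vertex 0.00 18.00 0.00
    endloop
  endfacet
  facet normal 0.0000 1.0000 0.0000
    outer loop
      vertex 0.00 18.00 7.00
      vertex 9.00 18.00 7.00
      vertex 0.00 18.00 0.00
    endloop
  endfacet
  facet normal -1.0000 0.0000 0.0000
    outer loop
      vertex 0.00 18.00 7.00
      vertex 0.00 18.00 0.00
      vertex 0.00 0.00 0.00
    endloop
  endfacet
  facet normal -1.0000 0.0000 0.0000
    outer loop
      vertex 0.00 0.00 7.00
      vertex 0.00 18.00 7.00
      vertex 0.00 0.00 0.00
    endloop
  endfacet
  facet normal 1.0000 0.0000 0.0000
    outer loop
      vertex 9.00 0.00 0.00
      vertex 9.00 18.00 0.00
      vertex 9.00 18.00 7.00
    endloop
  endfacet
  facet normal 1.0000 0.0000 0.0000
    outer loop
      vertex 9.00 0.00 0.00
      vertex 9.00 18.00 7.00
      vertex 9.00 0.00 7.00
    endloop
  endfacet
endsolid part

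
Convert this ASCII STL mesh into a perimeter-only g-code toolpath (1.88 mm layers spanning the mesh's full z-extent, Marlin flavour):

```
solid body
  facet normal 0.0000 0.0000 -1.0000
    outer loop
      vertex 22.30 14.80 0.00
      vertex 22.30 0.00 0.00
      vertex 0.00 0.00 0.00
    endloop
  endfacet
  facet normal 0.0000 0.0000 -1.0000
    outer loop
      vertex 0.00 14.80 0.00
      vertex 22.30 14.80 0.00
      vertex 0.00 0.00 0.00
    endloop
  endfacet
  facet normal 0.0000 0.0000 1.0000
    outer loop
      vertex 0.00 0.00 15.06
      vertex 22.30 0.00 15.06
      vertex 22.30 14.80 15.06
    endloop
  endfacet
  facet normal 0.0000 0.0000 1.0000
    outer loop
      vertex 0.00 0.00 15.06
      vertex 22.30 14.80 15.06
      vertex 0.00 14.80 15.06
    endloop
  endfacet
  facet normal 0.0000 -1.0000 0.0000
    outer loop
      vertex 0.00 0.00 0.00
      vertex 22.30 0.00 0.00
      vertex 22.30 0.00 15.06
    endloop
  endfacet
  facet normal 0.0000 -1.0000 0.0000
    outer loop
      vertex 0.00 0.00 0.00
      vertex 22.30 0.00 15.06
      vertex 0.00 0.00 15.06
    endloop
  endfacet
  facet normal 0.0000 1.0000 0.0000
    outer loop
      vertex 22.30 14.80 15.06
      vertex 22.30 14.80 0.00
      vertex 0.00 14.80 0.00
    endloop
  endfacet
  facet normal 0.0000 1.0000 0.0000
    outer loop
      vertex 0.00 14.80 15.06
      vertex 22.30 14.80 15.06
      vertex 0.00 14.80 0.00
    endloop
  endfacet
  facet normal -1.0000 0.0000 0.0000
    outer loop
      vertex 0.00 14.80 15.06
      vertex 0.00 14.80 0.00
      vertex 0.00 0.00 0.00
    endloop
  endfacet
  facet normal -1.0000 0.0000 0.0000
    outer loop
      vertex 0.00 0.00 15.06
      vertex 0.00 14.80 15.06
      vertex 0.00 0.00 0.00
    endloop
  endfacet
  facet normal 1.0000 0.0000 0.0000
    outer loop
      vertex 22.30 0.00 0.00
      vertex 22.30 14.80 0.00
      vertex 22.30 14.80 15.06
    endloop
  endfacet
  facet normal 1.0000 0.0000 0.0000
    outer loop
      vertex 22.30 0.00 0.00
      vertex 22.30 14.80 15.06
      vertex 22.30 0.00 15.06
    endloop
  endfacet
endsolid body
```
; perimeter-only toolpath
G21 ; units = mm
G90 ; absolute positioning
G28 ; home
; layer 1
G0 Z1.88
G0 X0.00 Y0.00
G1 X22.30 Y0.00
G1 X22.30 Y14.80
G1 X0.00 Y14.80
G1 X0.00 Y0.00
; layer 2
G0 Z3.77
G0 X0.00 Y0.00
G1 X22.30 Y0.00
G1 X22.30 Y14.80
G1 X0.00 Y14.80
G1 X0.00 Y0.00
; layer 3
G0 Z5.65
G0 X0.00 Y0.00
G1 X22.30 Y0.00
G1 X22.30 Y14.80
G1 X0.00 Y14.80
G1 X0.00 Y0.00
; layer 4
G0 Z7.53
G0 X0.00 Y0.00
G1 X22.30 Y0.00
G1 X22.30 Y14.80
G1 X0.00 Y14.80
G1 X0.00 Y0.00
; layer 5
G0 Z9.41
G0 X0.00 Y0.00
G1 X22.30 Y0.00
G1 X22.30 Y14.80
G1 X0.00 Y14.80
G1 X0.00 Y0.00
; layer 6
G0 Z11.29
G0 X0.00 Y0.00
G1 X22.30 Y0.00
G1 X22.30 Y14.80
G1 X0.00 Y14.80
G1 X0.00 Y0.00
; layer 7
G0 Z13.18
G0 X0.00 Y0.00
G1 X22.30 Y0.00
G1 X22.30 Y14.80
G1 X0.00 Y14.80
G1 X0.00 Y0.00
; layer 8
G0 Z15.06
G0 X0.00 Y0.00
G1 X22.30 Y0.00
G1 X22.30 Y14.80
G1 X0.00 Y14.80
G1 X0.00 Y0.00
M2 ; end

The solid is a rectangular box, roughly 22.3 × 14.8 mm footprint and 15.1 mm tall. Slicing at Δz = 1.88 mm — 8 equal slices spanning the solid's height, so layer i sits at z = i·h/8 — gives 8 non-empty perimeters. Each is a 4-segment closed polygon; G0 lifts to the layer z and rapids to the start vertex, then G1 traces the edges.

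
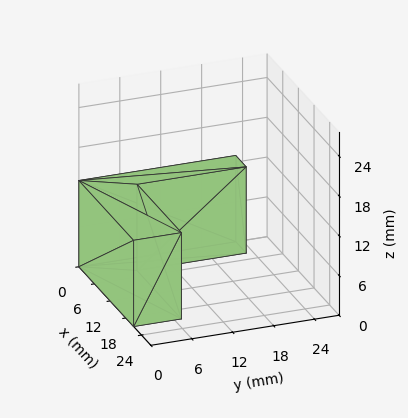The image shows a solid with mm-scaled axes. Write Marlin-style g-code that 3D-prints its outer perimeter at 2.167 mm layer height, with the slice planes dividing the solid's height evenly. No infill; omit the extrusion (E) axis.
Reading the render: the shape is an L-shaped prism: outer 21 × 23 mm, arm thicknesses ≈ 7 mm (horizontal) and 4 mm (vertical), extruded 13 mm in z (dimensions read to the nearest mm from the axis ticks). For the g-code, the solid's height is divided into equal slices at the stated Δz and each level perimeter traced with G1 moves after a G0 lift.

; perimeter-only toolpath
G21 ; units = mm
G90 ; absolute positioning
G28 ; home
; layer 1
G0 Z2.167
G0 X0.000 Y0.000
G1 X21.000 Y0.000
G1 X21.000 Y7.000
G1 X4.000 Y7.000
G1 X4.000 Y23.000
G1 X0.000 Y23.000
G1 X0.000 Y0.000
; layer 2
G0 Z4.333
G0 X0.000 Y0.000
G1 X21.000 Y0.000
G1 X21.000 Y7.000
G1 X4.000 Y7.000
G1 X4.000 Y23.000
G1 X0.000 Y23.000
G1 X0.000 Y0.000
; layer 3
G0 Z6.500
G0 X0.000 Y0.000
G1 X21.000 Y0.000
G1 X21.000 Y7.000
G1 X4.000 Y7.000
G1 X4.000 Y23.000
G1 X0.000 Y23.000
G1 X0.000 Y0.000
; layer 4
G0 Z8.667
G0 X0.000 Y0.000
G1 X21.000 Y0.000
G1 X21.000 Y7.000
G1 X4.000 Y7.000
G1 X4.000 Y23.000
G1 X0.000 Y23.000
G1 X0.000 Y0.000
; layer 5
G0 Z10.833
G0 X0.000 Y0.000
G1 X21.000 Y0.000
G1 X21.000 Y7.000
G1 X4.000 Y7.000
G1 X4.000 Y23.000
G1 X0.000 Y23.000
G1 X0.000 Y0.000
; layer 6
G0 Z13.000
G0 X0.000 Y0.000
G1 X21.000 Y0.000
G1 X21.000 Y7.000
G1 X4.000 Y7.000
G1 X4.000 Y23.000
G1 X0.000 Y23.000
G1 X0.000 Y0.000
M2 ; end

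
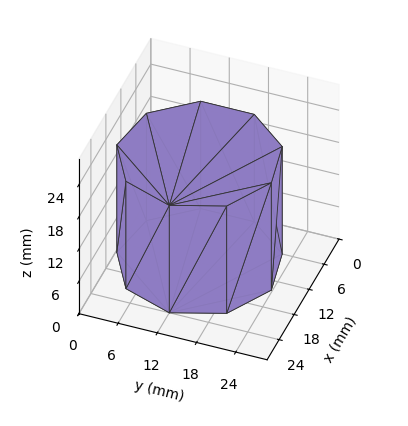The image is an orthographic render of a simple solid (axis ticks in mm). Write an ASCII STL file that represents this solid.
Reading the render: the shape is a regular 9-sided prism (a cylinder approximated with 9 flat sides), circumscribed radius ≈ 12 mm, height ≈ 20 mm (dimensions read to the nearest mm from the axis ticks). For the STL, each face is triangulated and given an outward normal.

solid part
  facet normal 0.0000 0.0000 -1.0000
    outer loop
      vertex 14.08 23.82 0.00
      vertex 21.19 19.71 0.00
      vertex 24.00 12.00 0.00
    endloop
  endfacet
  facet normal 0.0000 0.0000 -1.0000
    outer loop
      vertex 6.00 22.39 0.00
      vertex 14.08 23.82 0.00
      vertex 24.00 12.00 0.00
    endloop
  endfacet
  facet normal 0.0000 0.0000 -1.0000
    outer loop
      vertex 0.72 16.10 0.00
      vertex 6.00 22.39 0.00
      vertex 24.00 12.00 0.00
    endloop
  endfacet
  facet normal 0.0000 0.0000 -1.0000
    outer loop
      vertex 0.72 7.90 0.00
      vertex 0.72 16.10 0.00
      vertex 24.00 12.00 0.00
    endloop
  endfacet
  facet normal 0.0000 0.0000 -1.0000
    outer loop
      vertex 6.00 1.61 0.00
      vertex 0.72 7.90 0.00
      vertex 24.00 12.00 0.00
    endloop
  endfacet
  facet normal 0.0000 0.0000 -1.0000
    outer loop
      vertex 14.08 0.18 0.00
      vertex 6.00 1.61 0.00
      vertex 24.00 12.00 0.00
    endloop
  endfacet
  facet normal 0.0000 0.0000 -1.0000
    outer loop
      vertex 21.19 4.29 0.00
      vertex 14.08 0.18 0.00
      vertex 24.00 12.00 0.00
    endloop
  endfacet
  facet normal 0.0000 0.0000 1.0000
    outer loop
      vertex 24.00 12.00 20.00
      vertex 21.19 19.71 20.00
      vertex 14.08 23.82 20.00
    endloop
  endfacet
  facet normal 0.0000 0.0000 1.0000
    outer loop
      vertex 24.00 12.00 20.00
      vertex 14.08 23.82 20.00
      vertex 6.00 22.39 20.00
    endloop
  endfacet
  facet normal 0.0000 0.0000 1.0000
    outer loop
      vertex 24.00 12.00 20.00
      vertex 6.00 22.39 20.00
      vertex 0.72 16.10 20.00
    endloop
  endfacet
  facet normal 0.0000 0.0000 1.0000
    outer loop
      vertex 24.00 12.00 20.00
      vertex 0.72 16.10 20.00
      vertex 0.72 7.90 20.00
    endloop
  endfacet
  facet normal 0.0000 0.0000 1.0000
    outer loop
      vertex 24.00 12.00 20.00
      vertex 0.72 7.90 20.00
      vertex 6.00 1.61 20.00
    endloop
  endfacet
  facet normal 0.0000 0.0000 1.0000
    outer loop
      vertex 24.00 12.00 20.00
      vertex 6.00 1.61 20.00
      vertex 14.08 0.18 20.00
    endloop
  endfacet
  facet normal 0.0000 0.0000 1.0000
    outer loop
      vertex 24.00 12.00 20.00
      vertex 14.08 0.18 20.00
      vertex 21.19 4.29 20.00
    endloop
  endfacet
  facet normal 0.9395 0.3424 0.0000
    outer loop
      vertex 24.00 12.00 0.00
      vertex 21.19 19.71 0.00
      vertex 21.19 19.71 20.00
    endloop
  endfacet
  facet normal 0.9395 0.3424 0.0000
    outer loop
      vertex 24.00 12.00 0.00
      vertex 21.19 19.71 20.00
      vertex 24.00 12.00 20.00
    endloop
  endfacet
  facet normal 0.5005 0.8658 0.0000
    outer loop
      vertex 21.19 19.71 0.00
      vertex 14.08 23.82 0.00
      vertex 14.08 23.82 20.00
    endloop
  endfacet
  facet normal 0.5005 0.8658 0.0000
    outer loop
      vertex 21.19 19.71 0.00
      vertex 14.08 23.82 20.00
      vertex 21.19 19.71 20.00
    endloop
  endfacet
  facet normal -0.1743 0.9847 0.0000
    outer loop
      vertex 14.08 23.82 0.00
      vertex 6.00 22.39 0.00
      vertex 6.00 22.39 20.00
    endloop
  endfacet
  facet normal -0.1743 0.9847 0.0000
    outer loop
      vertex 14.08 23.82 0.00
      vertex 6.00 22.39 20.00
      vertex 14.08 23.82 20.00
    endloop
  endfacet
  facet normal -0.7659 0.6429 0.0000
    outer loop
      vertex 6.00 22.39 0.00
      vertex 0.72 16.10 0.00
      vertex 0.72 16.10 20.00
    endloop
  endfacet
  facet normal -0.7659 0.6429 0.0000
    outer loop
      vertex 6.00 22.39 0.00
      vertex 0.72 16.10 20.00
      vertex 6.00 22.39 20.00
    endloop
  endfacet
  facet normal -1.0000 0.0000 0.0000
    outer loop
      vertex 0.72 16.10 0.00
      vertex 0.72 7.90 0.00
      vertex 0.72 7.90 20.00
    endloop
  endfacet
  facet normal -1.0000 0.0000 0.0000
    outer loop
      vertex 0.72 16.10 0.00
      vertex 0.72 7.90 20.00
      vertex 0.72 16.10 20.00
    endloop
  endfacet
  facet normal -0.7659 -0.6429 0.0000
    outer loop
      vertex 0.72 7.90 0.00
      vertex 6.00 1.61 0.00
      vertex 6.00 1.61 20.00
    endloop
  endfacet
  facet normal -0.7659 -0.6429 0.0000
    outer loop
      vertex 0.72 7.90 0.00
      vertex 6.00 1.61 20.00
      vertex 0.72 7.90 20.00
    endloop
  endfacet
  facet normal -0.1743 -0.9847 0.0000
    outer loop
      vertex 6.00 1.61 0.00
      vertex 14.08 0.18 0.00
      vertex 14.08 0.18 20.00
    endloop
  endfacet
  facet normal -0.1743 -0.9847 0.0000
    outer loop
      vertex 6.00 1.61 0.00
      vertex 14.08 0.18 20.00
      vertex 6.00 1.61 20.00
    endloop
  endfacet
  facet normal 0.5005 -0.8658 0.0000
    outer loop
      vertex 14.08 0.18 0.00
      vertex 21.19 4.29 0.00
      vertex 21.19 4.29 20.00
    endloop
  endfacet
  facet normal 0.5005 -0.8658 0.0000
    outer loop
      vertex 14.08 0.18 0.00
      vertex 21.19 4.29 20.00
      vertex 14.08 0.18 20.00
    endloop
  endfacet
  facet normal 0.9395 -0.3424 0.0000
    outer loop
      vertex 21.19 4.29 0.00
      vertex 24.00 12.00 0.00
      vertex 24.00 12.00 20.00
    endloop
  endfacet
  facet normal 0.9395 -0.3424 0.0000
    outer loop
      vertex 21.19 4.29 0.00
      vertex 24.00 12.00 20.00
      vertex 21.19 4.29 20.00
    endloop
  endfacet
endsolid part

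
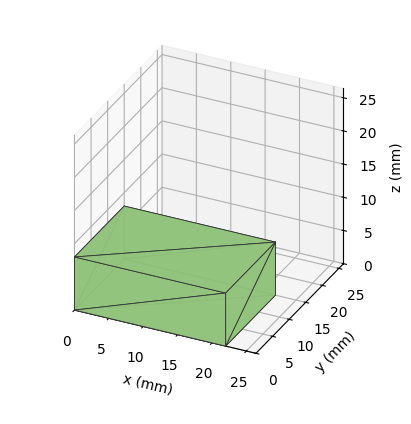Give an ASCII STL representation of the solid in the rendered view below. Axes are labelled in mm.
Reading the render: the shape is a rectangular box, roughly 22 × 15 mm footprint and 8 mm tall (dimensions read to the nearest mm from the axis ticks). For the STL, each face is triangulated and given an outward normal.

solid part
  facet normal 0.0000 0.0000 -1.0000
    outer loop
      vertex 22.000 15.000 0.000
      vertex 22.000 0.000 0.000
      vertex 0.000 0.000 0.000
    endloop
  endfacet
  facet normal 0.0000 0.0000 -1.0000
    outer loop
      vertex 0.000 15.000 0.000
      vertex 22.000 15.000 0.000
      vertex 0.000 0.000 0.000
    endloop
  endfacet
  facet normal 0.0000 0.0000 1.0000
    outer loop
      vertex 0.000 0.000 8.000
      vertex 22.000 0.000 8.000
      vertex 22.000 15.000 8.000
    endloop
  endfacet
  facet normal 0.0000 0.0000 1.0000
    outer loop
      vertex 0.000 0.000 8.000
      vertex 22.000 15.000 8.000
      vertex 0.000 15.000 8.000
    endloop
  endfacet
  facet normal 0.0000 -1.0000 0.0000
    outer loop
      vertex 0.000 0.000 0.000
      vertex 22.000 0.000 0.000
      vertex 22.000 0.000 8.000
    endloop
  endfacet
  facet normal 0.0000 -1.0000 0.0000
    outer loop
      vertex 0.000 0.000 0.000
      vertex 22.000 0.000 8.000
      vertex 0.000 0.000 8.000
    endloop
  endfacet
  facet normal 0.0000 1.0000 0.0000
    outer loop
      vertex 22.000 15.000 8.000
      vertex 22.000 15.000 0.000
      vertex 0.000 15.000 0.000
    endloop
  endfacet
  facet normal 0.0000 1.0000 0.0000
    outer loop
      vertex 0.000 15.000 8.000
      vertex 22.000 15.000 8.000
      vertex 0.000 15.000 0.000
    endloop
  endfacet
  facet normal -1.0000 0.0000 0.0000
    outer loop
      vertex 0.000 15.000 8.000
      vertex 0.000 15.000 0.000
      vertex 0.000 0.000 0.000
    endloop
  endfacet
  facet normal -1.0000 0.0000 0.0000
    outer loop
      vertex 0.000 0.000 8.000
      vertex 0.000 15.000 8.000
      vertex 0.000 0.000 0.000
    endloop
  endfacet
  facet normal 1.0000 0.0000 0.0000
    outer loop
      vertex 22.000 0.000 0.000
      vertex 22.000 15.000 0.000
      vertex 22.000 15.000 8.000
    endloop
  endfacet
  facet normal 1.0000 0.0000 0.0000
    outer loop
      vertex 22.000 0.000 0.000
      vertex 22.000 15.000 8.000
      vertex 22.000 0.000 8.000
    endloop
  endfacet
endsolid part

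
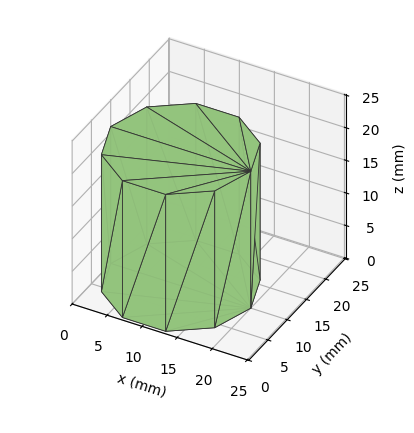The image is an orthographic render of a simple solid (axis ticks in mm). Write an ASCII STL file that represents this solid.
Reading the render: the shape is a regular 10-sided prism (a cylinder approximated with 10 flat sides), circumscribed radius ≈ 10 mm, height ≈ 21 mm (dimensions read to the nearest mm from the axis ticks). For the STL, each face is triangulated and given an outward normal.

solid part
  facet normal 0.0000 0.0000 -1.0000
    outer loop
      vertex 13.090 19.511 0.000
      vertex 18.090 15.878 0.000
      vertex 20.000 10.000 0.000
    endloop
  endfacet
  facet normal 0.0000 0.0000 -1.0000
    outer loop
      vertex 6.910 19.511 0.000
      vertex 13.090 19.511 0.000
      vertex 20.000 10.000 0.000
    endloop
  endfacet
  facet normal 0.0000 0.0000 -1.0000
    outer loop
      vertex 1.910 15.878 0.000
      vertex 6.910 19.511 0.000
      vertex 20.000 10.000 0.000
    endloop
  endfacet
  facet normal 0.0000 0.0000 -1.0000
    outer loop
      vertex 0.000 10.000 0.000
      vertex 1.910 15.878 0.000
      vertex 20.000 10.000 0.000
    endloop
  endfacet
  facet normal 0.0000 0.0000 -1.0000
    outer loop
      vertex 1.910 4.122 0.000
      vertex 0.000 10.000 0.000
      vertex 20.000 10.000 0.000
    endloop
  endfacet
  facet normal 0.0000 0.0000 -1.0000
    outer loop
      vertex 6.910 0.489 0.000
      vertex 1.910 4.122 0.000
      vertex 20.000 10.000 0.000
    endloop
  endfacet
  facet normal 0.0000 0.0000 -1.0000
    outer loop
      vertex 13.090 0.489 0.000
      vertex 6.910 0.489 0.000
      vertex 20.000 10.000 0.000
    endloop
  endfacet
  facet normal 0.0000 0.0000 -1.0000
    outer loop
      vertex 18.090 4.122 0.000
      vertex 13.090 0.489 0.000
      vertex 20.000 10.000 0.000
    endloop
  endfacet
  facet normal 0.0000 0.0000 1.0000
    outer loop
      vertex 20.000 10.000 21.000
      vertex 18.090 15.878 21.000
      vertex 13.090 19.511 21.000
    endloop
  endfacet
  facet normal 0.0000 0.0000 1.0000
    outer loop
      vertex 20.000 10.000 21.000
      vertex 13.090 19.511 21.000
      vertex 6.910 19.511 21.000
    endloop
  endfacet
  facet normal 0.0000 0.0000 1.0000
    outer loop
      vertex 20.000 10.000 21.000
      vertex 6.910 19.511 21.000
      vertex 1.910 15.878 21.000
    endloop
  endfacet
  facet normal 0.0000 0.0000 1.0000
    outer loop
      vertex 20.000 10.000 21.000
      vertex 1.910 15.878 21.000
      vertex 0.000 10.000 21.000
    endloop
  endfacet
  facet normal 0.0000 0.0000 1.0000
    outer loop
      vertex 20.000 10.000 21.000
      vertex 0.000 10.000 21.000
      vertex 1.910 4.122 21.000
    endloop
  endfacet
  facet normal 0.0000 0.0000 1.0000
    outer loop
      vertex 20.000 10.000 21.000
      vertex 1.910 4.122 21.000
      vertex 6.910 0.489 21.000
    endloop
  endfacet
  facet normal 0.0000 0.0000 1.0000
    outer loop
      vertex 20.000 10.000 21.000
      vertex 6.910 0.489 21.000
      vertex 13.090 0.489 21.000
    endloop
  endfacet
  facet normal 0.0000 0.0000 1.0000
    outer loop
      vertex 20.000 10.000 21.000
      vertex 13.090 0.489 21.000
      vertex 18.090 4.122 21.000
    endloop
  endfacet
  facet normal 0.9511 0.3090 0.0000
    outer loop
      vertex 20.000 10.000 0.000
      vertex 18.090 15.878 0.000
      vertex 18.090 15.878 21.000
    endloop
  endfacet
  facet normal 0.9511 0.3090 0.0000
    outer loop
      vertex 20.000 10.000 0.000
      vertex 18.090 15.878 21.000
      vertex 20.000 10.000 21.000
    endloop
  endfacet
  facet normal 0.5878 0.8090 0.0000
    outer loop
      vertex 18.090 15.878 0.000
      vertex 13.090 19.511 0.000
      vertex 13.090 19.511 21.000
    endloop
  endfacet
  facet normal 0.5878 0.8090 0.0000
    outer loop
      vertex 18.090 15.878 0.000
      vertex 13.090 19.511 21.000
      vertex 18.090 15.878 21.000
    endloop
  endfacet
  facet normal 0.0000 1.0000 0.0000
    outer loop
      vertex 13.090 19.511 0.000
      vertex 6.910 19.511 0.000
      vertex 6.910 19.511 21.000
    endloop
  endfacet
  facet normal 0.0000 1.0000 0.0000
    outer loop
      vertex 13.090 19.511 0.000
      vertex 6.910 19.511 21.000
      vertex 13.090 19.511 21.000
    endloop
  endfacet
  facet normal -0.5878 0.8090 0.0000
    outer loop
      vertex 6.910 19.511 0.000
      vertex 1.910 15.878 0.000
      vertex 1.910 15.878 21.000
    endloop
  endfacet
  facet normal -0.5878 0.8090 0.0000
    outer loop
      vertex 6.910 19.511 0.000
      vertex 1.910 15.878 21.000
      vertex 6.910 19.511 21.000
    endloop
  endfacet
  facet normal -0.9511 0.3090 0.0000
    outer loop
      vertex 1.910 15.878 0.000
      vertex 0.000 10.000 0.000
      vertex 0.000 10.000 21.000
    endloop
  endfacet
  facet normal -0.9511 0.3090 0.0000
    outer loop
      vertex 1.910 15.878 0.000
      vertex 0.000 10.000 21.000
      vertex 1.910 15.878 21.000
    endloop
  endfacet
  facet normal -0.9511 -0.3090 0.0000
    outer loop
      vertex 0.000 10.000 0.000
      vertex 1.910 4.122 0.000
      vertex 1.910 4.122 21.000
    endloop
  endfacet
  facet normal -0.9511 -0.3090 0.0000
    outer loop
      vertex 0.000 10.000 0.000
      vertex 1.910 4.122 21.000
      vertex 0.000 10.000 21.000
    endloop
  endfacet
  facet normal -0.5878 -0.8090 0.0000
    outer loop
      vertex 1.910 4.122 0.000
      vertex 6.910 0.489 0.000
      vertex 6.910 0.489 21.000
    endloop
  endfacet
  facet normal -0.5878 -0.8090 0.0000
    outer loop
      vertex 1.910 4.122 0.000
      vertex 6.910 0.489 21.000
      vertex 1.910 4.122 21.000
    endloop
  endfacet
  facet normal 0.0000 -1.0000 0.0000
    outer loop
      vertex 6.910 0.489 0.000
      vertex 13.090 0.489 0.000
      vertex 13.090 0.489 21.000
    endloop
  endfacet
  facet normal 0.0000 -1.0000 0.0000
    outer loop
      vertex 6.910 0.489 0.000
      vertex 13.090 0.489 21.000
      vertex 6.910 0.489 21.000
    endloop
  endfacet
  facet normal 0.5878 -0.8090 0.0000
    outer loop
      vertex 13.090 0.489 0.000
      vertex 18.090 4.122 0.000
      vertex 18.090 4.122 21.000
    endloop
  endfacet
  facet normal 0.5878 -0.8090 0.0000
    outer loop
      vertex 13.090 0.489 0.000
      vertex 18.090 4.122 21.000
      vertex 13.090 0.489 21.000
    endloop
  endfacet
  facet normal 0.9511 -0.3090 0.0000
    outer loop
      vertex 18.090 4.122 0.000
      vertex 20.000 10.000 0.000
      vertex 20.000 10.000 21.000
    endloop
  endfacet
  facet normal 0.9511 -0.3090 0.0000
    outer loop
      vertex 18.090 4.122 0.000
      vertex 20.000 10.000 21.000
      vertex 18.090 4.122 21.000
    endloop
  endfacet
endsolid part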